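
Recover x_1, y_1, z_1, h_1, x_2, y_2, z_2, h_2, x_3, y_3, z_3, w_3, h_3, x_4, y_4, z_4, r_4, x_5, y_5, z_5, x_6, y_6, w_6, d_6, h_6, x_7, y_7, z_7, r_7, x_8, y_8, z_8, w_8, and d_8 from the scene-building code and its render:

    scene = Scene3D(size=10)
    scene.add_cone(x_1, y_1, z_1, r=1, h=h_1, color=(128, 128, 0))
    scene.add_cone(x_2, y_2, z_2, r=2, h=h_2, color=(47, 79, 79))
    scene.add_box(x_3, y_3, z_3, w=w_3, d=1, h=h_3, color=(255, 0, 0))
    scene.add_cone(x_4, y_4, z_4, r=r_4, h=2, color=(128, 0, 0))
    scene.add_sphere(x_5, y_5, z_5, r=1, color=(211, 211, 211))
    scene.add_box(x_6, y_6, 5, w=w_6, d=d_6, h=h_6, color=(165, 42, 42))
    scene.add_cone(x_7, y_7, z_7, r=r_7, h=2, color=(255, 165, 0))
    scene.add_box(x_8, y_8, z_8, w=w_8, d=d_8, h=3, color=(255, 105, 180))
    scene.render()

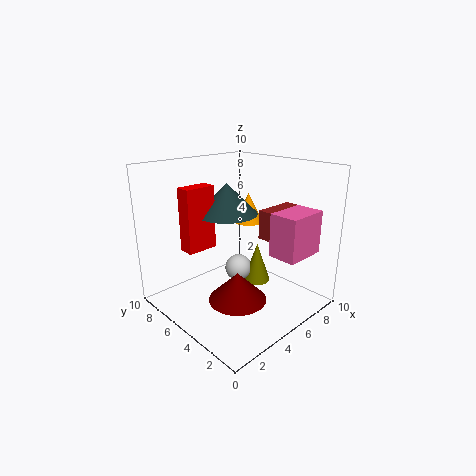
x_1 = 7, y_1 = 5, z_1 = 1, h_1 = 3, x_2 = 4, y_2 = 5, z_2 = 7, h_2 = 2, x_3 = 1, y_3 = 5, z_3 = 5, w_3 = 2, h_3 = 4, x_4 = 4, y_4 = 4, z_4 = 1, r_4 = 2, x_5 = 6, y_5 = 6, z_5 = 2, x_6 = 6, y_6 = 3, w_6 = 3, d_6 = 1, h_6 = 2, x_7 = 6, y_7 = 5, z_7 = 6, r_7 = 1, x_8 = 6, y_8 = 1, z_8 = 4, w_8 = 3, d_8 = 2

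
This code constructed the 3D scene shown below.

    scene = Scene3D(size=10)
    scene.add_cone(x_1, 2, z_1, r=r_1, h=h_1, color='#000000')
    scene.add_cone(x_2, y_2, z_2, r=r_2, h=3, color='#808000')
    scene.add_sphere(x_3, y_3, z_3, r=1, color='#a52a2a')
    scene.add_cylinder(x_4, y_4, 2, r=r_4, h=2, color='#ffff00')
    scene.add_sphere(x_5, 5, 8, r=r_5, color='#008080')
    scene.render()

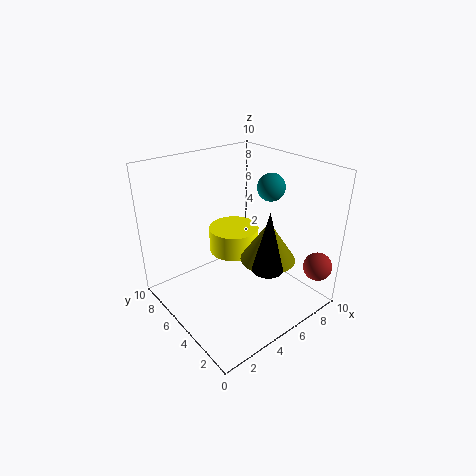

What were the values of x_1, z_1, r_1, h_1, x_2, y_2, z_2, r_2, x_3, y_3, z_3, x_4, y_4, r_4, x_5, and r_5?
x_1 = 5
z_1 = 4
r_1 = 1
h_1 = 4
x_2 = 7
y_2 = 4
z_2 = 3
r_2 = 2
x_3 = 9
y_3 = 1
z_3 = 3
x_4 = 7
y_4 = 8
r_4 = 2
x_5 = 8
r_5 = 1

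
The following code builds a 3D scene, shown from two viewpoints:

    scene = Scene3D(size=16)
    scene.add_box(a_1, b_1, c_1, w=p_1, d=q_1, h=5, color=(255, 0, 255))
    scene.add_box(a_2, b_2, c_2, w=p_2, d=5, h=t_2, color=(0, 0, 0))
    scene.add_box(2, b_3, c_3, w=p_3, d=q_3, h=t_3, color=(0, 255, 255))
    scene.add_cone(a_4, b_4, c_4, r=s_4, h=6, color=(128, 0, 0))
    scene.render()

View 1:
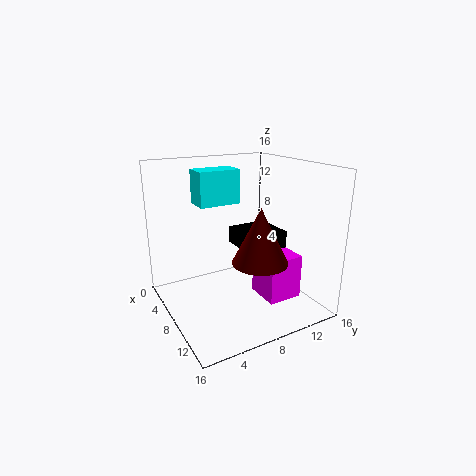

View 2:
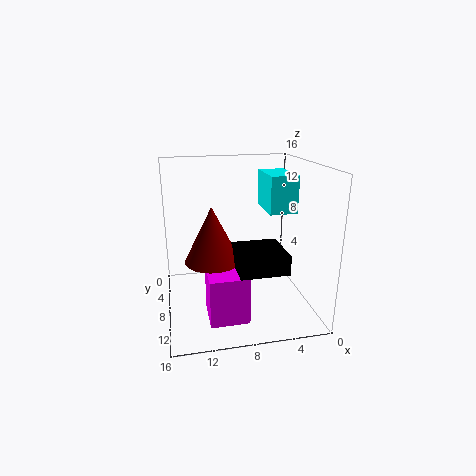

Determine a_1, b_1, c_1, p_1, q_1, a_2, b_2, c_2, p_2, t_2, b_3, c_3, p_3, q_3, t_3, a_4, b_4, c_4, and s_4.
a_1 = 8
b_1 = 10
c_1 = 1
p_1 = 4
q_1 = 4
a_2 = 4
b_2 = 9
c_2 = 6
p_2 = 5
t_2 = 2
b_3 = 5
c_3 = 11
p_3 = 3
q_3 = 5
t_3 = 4
a_4 = 11
b_4 = 9
c_4 = 6
s_4 = 3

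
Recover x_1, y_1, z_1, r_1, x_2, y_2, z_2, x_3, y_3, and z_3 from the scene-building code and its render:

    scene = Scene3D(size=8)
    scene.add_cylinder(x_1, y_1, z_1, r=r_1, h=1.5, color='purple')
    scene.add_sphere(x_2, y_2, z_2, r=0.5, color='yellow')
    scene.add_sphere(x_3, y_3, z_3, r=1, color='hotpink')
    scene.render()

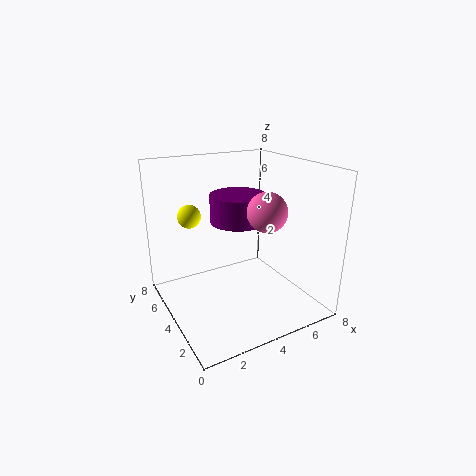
x_1 = 4; y_1 = 4; z_1 = 5; r_1 = 1.5; x_2 = 0.5; y_2 = 2; z_2 = 6.5; x_3 = 4.5; y_3 = 2; z_3 = 6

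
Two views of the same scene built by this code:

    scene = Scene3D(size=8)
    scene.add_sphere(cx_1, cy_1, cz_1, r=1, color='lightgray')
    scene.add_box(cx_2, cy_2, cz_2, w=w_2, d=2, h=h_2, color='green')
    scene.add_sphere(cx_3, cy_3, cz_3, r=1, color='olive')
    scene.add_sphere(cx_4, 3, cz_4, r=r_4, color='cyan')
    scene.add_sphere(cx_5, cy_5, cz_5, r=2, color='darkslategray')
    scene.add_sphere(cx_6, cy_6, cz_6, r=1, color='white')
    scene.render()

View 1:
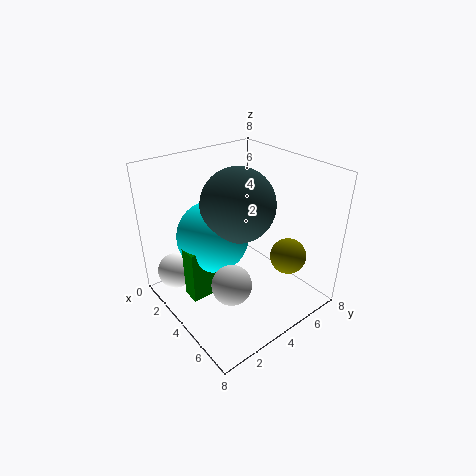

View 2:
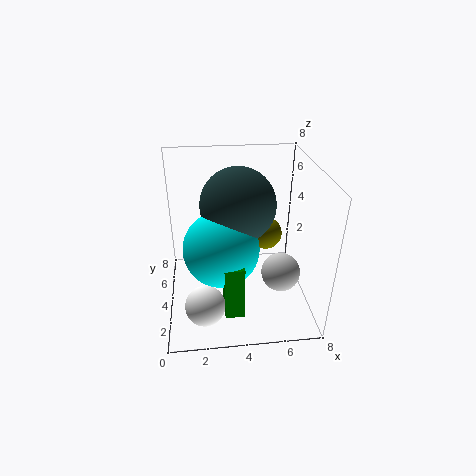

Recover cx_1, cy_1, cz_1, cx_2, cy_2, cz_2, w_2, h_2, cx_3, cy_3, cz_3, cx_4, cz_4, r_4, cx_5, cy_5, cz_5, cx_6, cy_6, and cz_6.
cx_1 = 6
cy_1 = 2
cz_1 = 3
cx_2 = 3
cy_2 = 1
cz_2 = 1
w_2 = 1
h_2 = 3
cx_3 = 6
cy_3 = 6
cz_3 = 3
cx_4 = 3
cz_4 = 4
r_4 = 2
cx_5 = 4
cy_5 = 4
cz_5 = 6
cx_6 = 2
cy_6 = 1
cz_6 = 2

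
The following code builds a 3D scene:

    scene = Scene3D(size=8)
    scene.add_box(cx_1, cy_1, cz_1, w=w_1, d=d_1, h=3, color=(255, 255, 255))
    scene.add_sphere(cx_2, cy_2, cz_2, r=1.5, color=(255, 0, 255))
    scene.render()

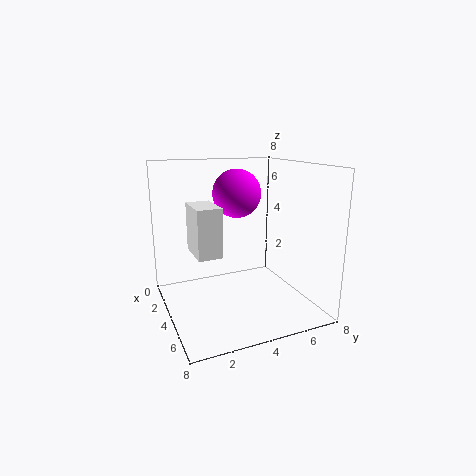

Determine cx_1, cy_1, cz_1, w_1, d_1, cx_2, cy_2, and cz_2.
cx_1 = 0.5; cy_1 = 2; cz_1 = 2.5; w_1 = 2.5; d_1 = 1.5; cx_2 = 1.5; cy_2 = 5; cz_2 = 6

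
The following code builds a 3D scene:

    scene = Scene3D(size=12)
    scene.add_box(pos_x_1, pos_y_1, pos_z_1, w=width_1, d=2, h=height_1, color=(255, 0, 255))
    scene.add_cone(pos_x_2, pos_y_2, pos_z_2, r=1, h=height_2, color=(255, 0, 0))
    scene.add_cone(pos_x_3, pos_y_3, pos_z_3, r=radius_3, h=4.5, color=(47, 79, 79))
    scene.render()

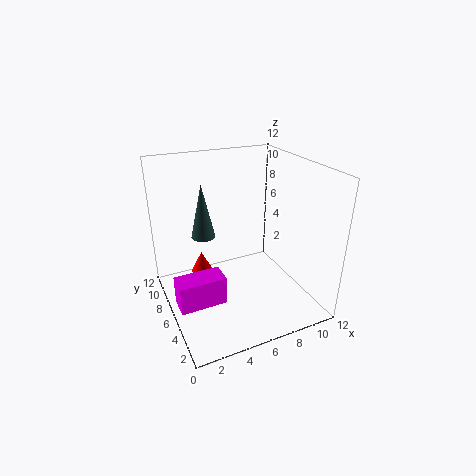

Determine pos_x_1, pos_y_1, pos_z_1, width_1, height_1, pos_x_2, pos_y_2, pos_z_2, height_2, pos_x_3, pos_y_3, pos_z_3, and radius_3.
pos_x_1 = 0.5; pos_y_1 = 5; pos_z_1 = 0.5; width_1 = 4; height_1 = 2.5; pos_x_2 = 4; pos_y_2 = 10; pos_z_2 = 1; height_2 = 2; pos_x_3 = 3.5; pos_y_3 = 7.5; pos_z_3 = 6; radius_3 = 1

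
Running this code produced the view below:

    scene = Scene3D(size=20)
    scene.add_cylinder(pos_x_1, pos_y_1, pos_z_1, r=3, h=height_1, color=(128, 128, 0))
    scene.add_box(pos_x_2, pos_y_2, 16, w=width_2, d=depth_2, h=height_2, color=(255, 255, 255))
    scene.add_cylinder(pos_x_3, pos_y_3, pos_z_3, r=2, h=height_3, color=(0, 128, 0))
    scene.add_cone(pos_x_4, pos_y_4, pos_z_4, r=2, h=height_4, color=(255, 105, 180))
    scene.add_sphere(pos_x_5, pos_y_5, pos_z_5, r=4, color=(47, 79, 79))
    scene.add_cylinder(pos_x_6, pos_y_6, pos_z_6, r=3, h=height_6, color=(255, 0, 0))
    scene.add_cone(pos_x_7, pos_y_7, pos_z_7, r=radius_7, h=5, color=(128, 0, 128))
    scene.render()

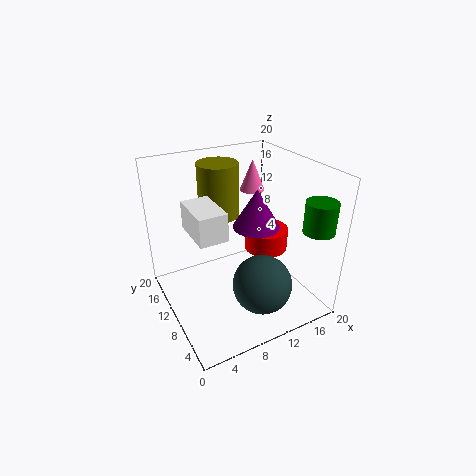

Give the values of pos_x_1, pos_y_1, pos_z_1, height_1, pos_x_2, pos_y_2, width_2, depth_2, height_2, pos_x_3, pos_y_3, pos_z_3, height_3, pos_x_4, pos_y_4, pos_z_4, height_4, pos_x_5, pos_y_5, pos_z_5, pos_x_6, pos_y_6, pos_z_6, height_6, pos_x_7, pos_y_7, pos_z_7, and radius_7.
pos_x_1 = 10; pos_y_1 = 16; pos_z_1 = 11; height_1 = 8; pos_x_2 = 1; pos_y_2 = 1; width_2 = 3; depth_2 = 5; height_2 = 3; pos_x_3 = 17; pos_y_3 = 2; pos_z_3 = 13; height_3 = 4; pos_x_4 = 17; pos_y_4 = 18; pos_z_4 = 13; height_4 = 5; pos_x_5 = 11; pos_y_5 = 5; pos_z_5 = 5; pos_x_6 = 14; pos_y_6 = 9; pos_z_6 = 8; height_6 = 3; pos_x_7 = 11; pos_y_7 = 7; pos_z_7 = 13; radius_7 = 3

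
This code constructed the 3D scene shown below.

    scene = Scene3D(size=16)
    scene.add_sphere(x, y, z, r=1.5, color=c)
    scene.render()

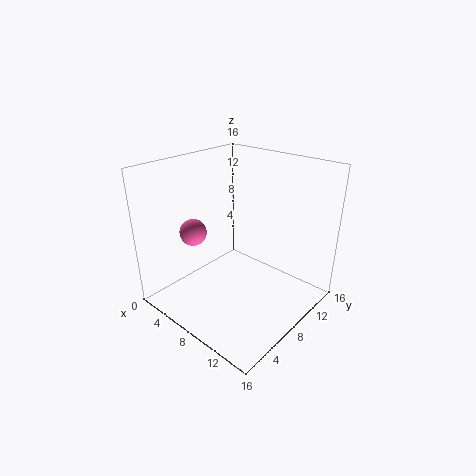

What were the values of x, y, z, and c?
x = 4, y = 5, z = 8.5, c = 'hotpink'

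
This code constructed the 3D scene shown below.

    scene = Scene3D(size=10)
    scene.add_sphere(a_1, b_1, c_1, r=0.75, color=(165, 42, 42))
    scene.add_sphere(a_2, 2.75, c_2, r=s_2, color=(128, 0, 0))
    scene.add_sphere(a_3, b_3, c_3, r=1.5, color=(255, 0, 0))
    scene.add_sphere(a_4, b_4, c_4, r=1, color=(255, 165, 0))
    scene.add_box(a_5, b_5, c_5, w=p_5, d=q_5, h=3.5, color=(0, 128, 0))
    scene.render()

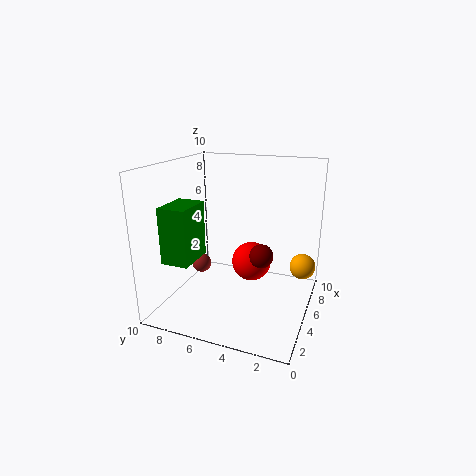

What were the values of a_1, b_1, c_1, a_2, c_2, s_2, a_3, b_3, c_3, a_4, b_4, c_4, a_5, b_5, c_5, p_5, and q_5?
a_1 = 6.5; b_1 = 8.75; c_1 = 1.75; a_2 = 3.25; c_2 = 4.75; s_2 = 0.75; a_3 = 7.25; b_3 = 4.75; c_3 = 2.25; a_4 = 8.75; b_4 = 1; c_4 = 1.75; a_5 = 0.5; b_5 = 6.5; c_5 = 4.5; p_5 = 2.5; q_5 = 1.75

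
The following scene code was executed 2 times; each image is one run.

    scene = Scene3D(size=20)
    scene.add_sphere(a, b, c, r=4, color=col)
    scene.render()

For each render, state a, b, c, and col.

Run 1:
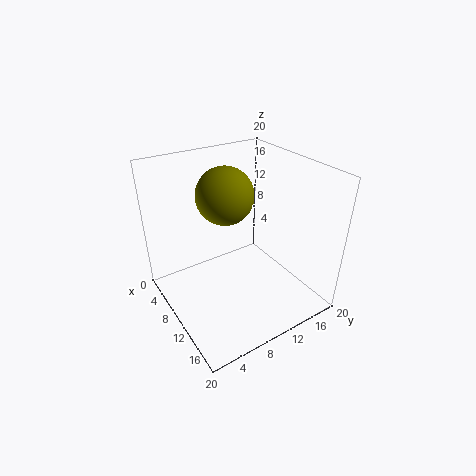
a = 7.5, b = 9.5, c = 15.5, col = 'olive'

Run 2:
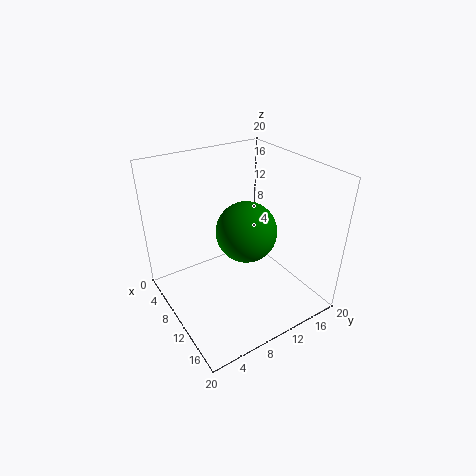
a = 12, b = 10, c = 12, col = 'green'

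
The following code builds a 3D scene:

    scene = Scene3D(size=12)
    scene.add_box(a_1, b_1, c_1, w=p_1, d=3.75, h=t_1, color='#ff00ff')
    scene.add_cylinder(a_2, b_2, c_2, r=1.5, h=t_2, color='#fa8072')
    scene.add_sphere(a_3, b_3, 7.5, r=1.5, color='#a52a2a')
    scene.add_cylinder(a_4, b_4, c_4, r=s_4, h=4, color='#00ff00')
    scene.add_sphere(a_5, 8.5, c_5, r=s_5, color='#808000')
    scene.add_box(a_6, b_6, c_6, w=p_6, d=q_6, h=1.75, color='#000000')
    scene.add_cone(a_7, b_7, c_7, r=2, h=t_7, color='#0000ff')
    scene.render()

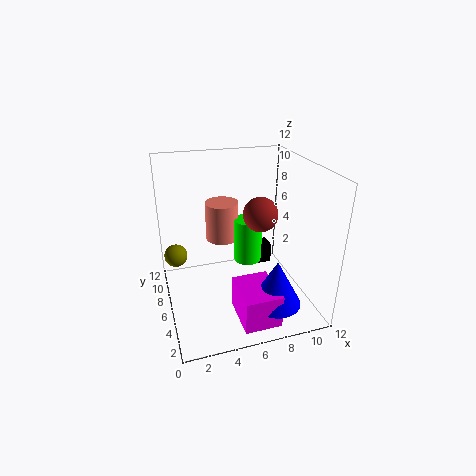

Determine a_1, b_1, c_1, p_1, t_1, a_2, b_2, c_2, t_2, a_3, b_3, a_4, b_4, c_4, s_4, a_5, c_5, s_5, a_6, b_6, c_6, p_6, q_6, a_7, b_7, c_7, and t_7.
a_1 = 5
b_1 = 0.75
c_1 = 0.5
p_1 = 3
t_1 = 2.75
a_2 = 5.5
b_2 = 9.25
c_2 = 4.5
t_2 = 3.5
a_3 = 8.25
b_3 = 6.75
a_4 = 7.5
b_4 = 7.75
c_4 = 2.75
s_4 = 1.25
a_5 = 1
c_5 = 3.75
s_5 = 1
a_6 = 7.75
b_6 = 7
c_6 = 2.5
p_6 = 1.75
q_6 = 1.5
a_7 = 8
b_7 = 2.25
c_7 = 1.75
t_7 = 3.75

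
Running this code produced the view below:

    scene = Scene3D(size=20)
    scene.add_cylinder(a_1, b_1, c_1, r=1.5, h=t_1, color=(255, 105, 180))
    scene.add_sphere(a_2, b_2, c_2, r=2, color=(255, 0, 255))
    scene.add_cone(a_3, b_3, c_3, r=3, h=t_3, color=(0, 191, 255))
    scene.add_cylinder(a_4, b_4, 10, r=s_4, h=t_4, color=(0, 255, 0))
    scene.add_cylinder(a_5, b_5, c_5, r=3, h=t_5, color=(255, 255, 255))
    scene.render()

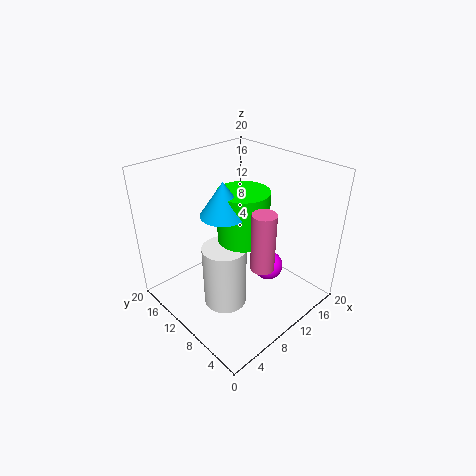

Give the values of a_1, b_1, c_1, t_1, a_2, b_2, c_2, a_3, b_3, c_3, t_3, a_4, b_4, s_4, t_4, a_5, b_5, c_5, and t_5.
a_1 = 8.5, b_1 = 4, c_1 = 9, t_1 = 7.5, a_2 = 12, b_2 = 6, c_2 = 6.5, a_3 = 7.5, b_3 = 10, c_3 = 14.5, t_3 = 4.5, a_4 = 10.5, b_4 = 9.5, s_4 = 3.5, t_4 = 7, a_5 = 7, b_5 = 9.5, c_5 = 1, t_5 = 9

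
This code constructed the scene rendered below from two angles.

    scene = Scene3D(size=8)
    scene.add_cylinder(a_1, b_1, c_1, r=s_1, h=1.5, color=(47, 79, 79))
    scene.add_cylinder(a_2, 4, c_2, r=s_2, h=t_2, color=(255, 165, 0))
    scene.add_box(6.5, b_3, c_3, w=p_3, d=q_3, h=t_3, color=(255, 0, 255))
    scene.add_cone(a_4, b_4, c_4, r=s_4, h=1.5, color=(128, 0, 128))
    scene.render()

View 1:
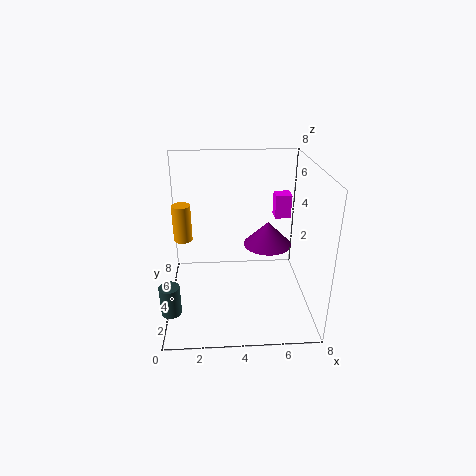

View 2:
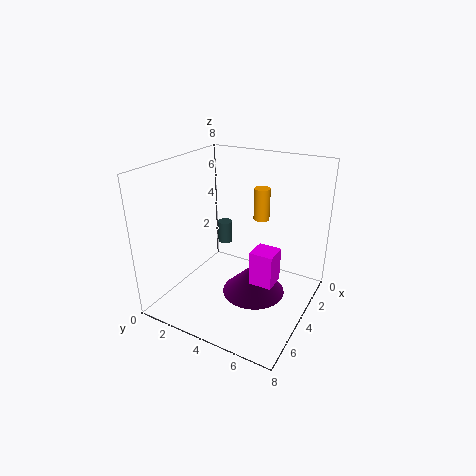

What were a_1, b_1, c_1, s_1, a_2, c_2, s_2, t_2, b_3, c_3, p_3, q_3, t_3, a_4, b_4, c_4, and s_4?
a_1 = 0.5
b_1 = 1
c_1 = 1.5
s_1 = 0.5
a_2 = 1
c_2 = 4
s_2 = 0.5
t_2 = 2
b_3 = 6.5
c_3 = 4
p_3 = 1
q_3 = 1
t_3 = 1.5
a_4 = 6
b_4 = 6
c_4 = 2.5
s_4 = 1.5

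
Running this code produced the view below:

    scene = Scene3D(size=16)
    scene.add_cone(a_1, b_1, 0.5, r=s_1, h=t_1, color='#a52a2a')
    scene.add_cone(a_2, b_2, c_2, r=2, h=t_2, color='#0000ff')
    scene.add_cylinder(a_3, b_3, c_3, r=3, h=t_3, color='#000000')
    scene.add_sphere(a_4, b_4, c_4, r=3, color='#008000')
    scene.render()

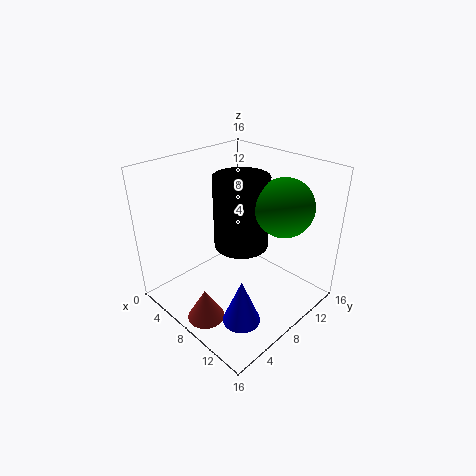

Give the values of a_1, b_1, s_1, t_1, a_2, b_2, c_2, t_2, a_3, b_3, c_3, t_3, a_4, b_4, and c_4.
a_1 = 8.5
b_1 = 2.5
s_1 = 2
t_1 = 3.5
a_2 = 12
b_2 = 4.5
c_2 = 1
t_2 = 5
a_3 = 8
b_3 = 8.5
c_3 = 7
t_3 = 8
a_4 = 12.5
b_4 = 10
c_4 = 12.5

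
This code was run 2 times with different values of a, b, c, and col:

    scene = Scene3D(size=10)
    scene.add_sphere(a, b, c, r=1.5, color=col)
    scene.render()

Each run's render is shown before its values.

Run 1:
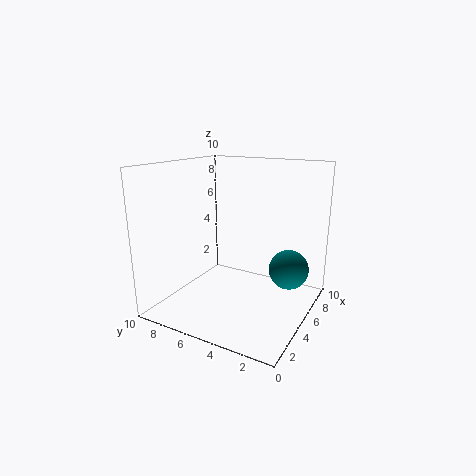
a = 8; b = 2.25; c = 2; col = 'teal'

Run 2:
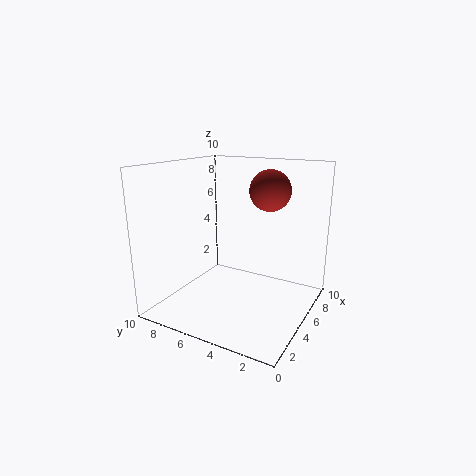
a = 7.5; b = 3.75; c = 8; col = 'brown'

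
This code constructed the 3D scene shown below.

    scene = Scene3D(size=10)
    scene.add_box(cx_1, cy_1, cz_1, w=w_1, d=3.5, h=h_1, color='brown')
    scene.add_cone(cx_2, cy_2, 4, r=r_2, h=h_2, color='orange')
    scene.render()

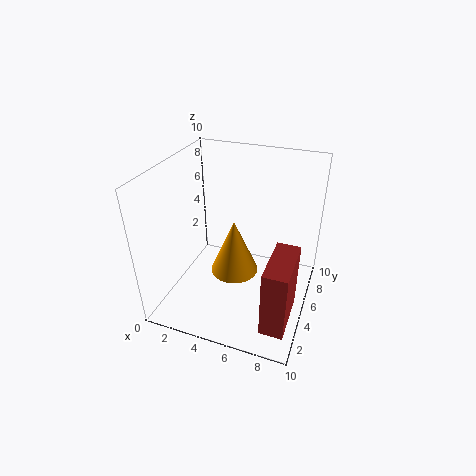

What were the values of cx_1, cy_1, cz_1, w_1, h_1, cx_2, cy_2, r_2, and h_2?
cx_1 = 8; cy_1 = 0.5; cz_1 = 1.5; w_1 = 1.5; h_1 = 4.5; cx_2 = 5.5; cy_2 = 3; r_2 = 1.5; h_2 = 3.5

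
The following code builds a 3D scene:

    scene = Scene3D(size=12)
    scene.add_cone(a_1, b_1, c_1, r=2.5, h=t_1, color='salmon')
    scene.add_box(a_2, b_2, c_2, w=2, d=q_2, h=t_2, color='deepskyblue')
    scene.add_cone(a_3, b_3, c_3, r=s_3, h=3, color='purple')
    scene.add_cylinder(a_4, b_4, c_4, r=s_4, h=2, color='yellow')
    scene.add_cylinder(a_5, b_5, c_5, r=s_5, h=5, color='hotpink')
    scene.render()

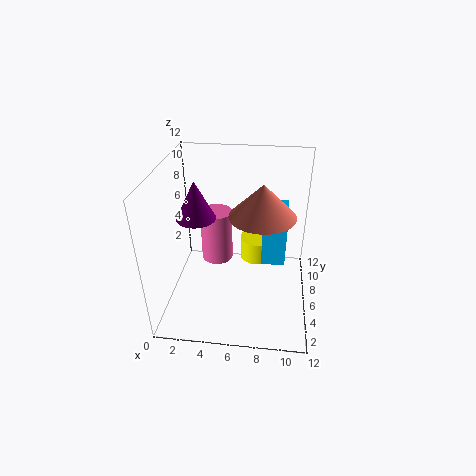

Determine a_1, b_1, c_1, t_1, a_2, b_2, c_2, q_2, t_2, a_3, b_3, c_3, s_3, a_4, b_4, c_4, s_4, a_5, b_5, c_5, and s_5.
a_1 = 8, b_1 = 4.5, c_1 = 9, t_1 = 2.5, a_2 = 8, b_2 = 6, c_2 = 3.5, q_2 = 2.5, t_2 = 5, a_3 = 3, b_3 = 4.5, c_3 = 8.5, s_3 = 1.5, a_4 = 7.5, b_4 = 8, c_4 = 3, s_4 = 1.5, a_5 = 3.5, b_5 = 9.5, c_5 = 1.5, s_5 = 1.5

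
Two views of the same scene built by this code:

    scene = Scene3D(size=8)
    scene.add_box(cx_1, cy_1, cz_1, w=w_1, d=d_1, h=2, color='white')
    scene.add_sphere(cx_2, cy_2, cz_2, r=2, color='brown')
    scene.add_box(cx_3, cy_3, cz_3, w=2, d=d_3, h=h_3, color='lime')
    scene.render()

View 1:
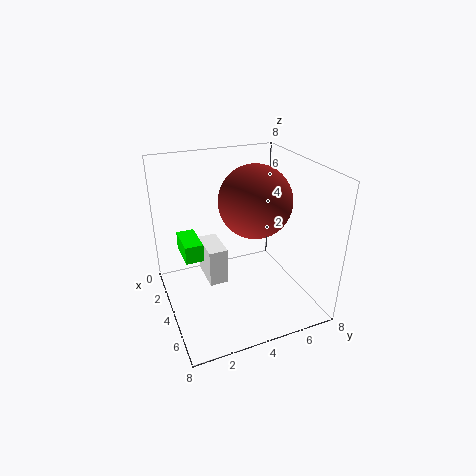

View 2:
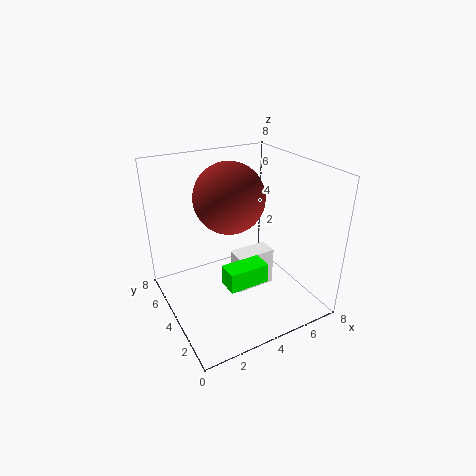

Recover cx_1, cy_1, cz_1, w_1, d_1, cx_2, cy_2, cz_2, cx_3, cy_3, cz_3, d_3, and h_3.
cx_1 = 3
cy_1 = 2
cz_1 = 2
w_1 = 2
d_1 = 1
cx_2 = 4
cy_2 = 5
cz_2 = 6
cx_3 = 2
cy_3 = 1
cz_3 = 3
d_3 = 1
h_3 = 1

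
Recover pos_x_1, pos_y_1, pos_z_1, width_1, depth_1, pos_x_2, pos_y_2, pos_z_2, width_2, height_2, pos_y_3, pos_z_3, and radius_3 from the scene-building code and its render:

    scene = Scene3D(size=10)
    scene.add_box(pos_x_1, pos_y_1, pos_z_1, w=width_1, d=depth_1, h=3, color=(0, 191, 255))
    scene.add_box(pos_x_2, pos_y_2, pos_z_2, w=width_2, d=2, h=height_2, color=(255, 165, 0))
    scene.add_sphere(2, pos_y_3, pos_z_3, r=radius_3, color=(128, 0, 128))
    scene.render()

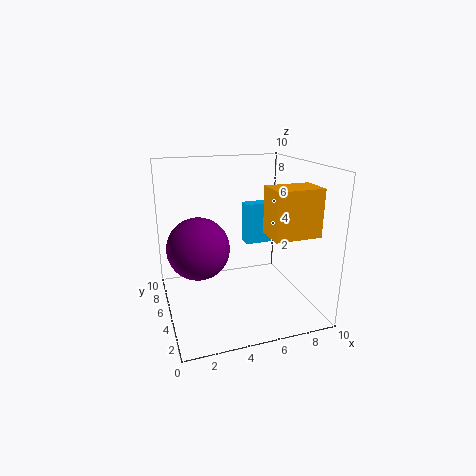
pos_x_1 = 6
pos_y_1 = 6
pos_z_1 = 4
width_1 = 2
depth_1 = 1
pos_x_2 = 6
pos_y_2 = 1
pos_z_2 = 6
width_2 = 3
height_2 = 3
pos_y_3 = 4
pos_z_3 = 5
radius_3 = 2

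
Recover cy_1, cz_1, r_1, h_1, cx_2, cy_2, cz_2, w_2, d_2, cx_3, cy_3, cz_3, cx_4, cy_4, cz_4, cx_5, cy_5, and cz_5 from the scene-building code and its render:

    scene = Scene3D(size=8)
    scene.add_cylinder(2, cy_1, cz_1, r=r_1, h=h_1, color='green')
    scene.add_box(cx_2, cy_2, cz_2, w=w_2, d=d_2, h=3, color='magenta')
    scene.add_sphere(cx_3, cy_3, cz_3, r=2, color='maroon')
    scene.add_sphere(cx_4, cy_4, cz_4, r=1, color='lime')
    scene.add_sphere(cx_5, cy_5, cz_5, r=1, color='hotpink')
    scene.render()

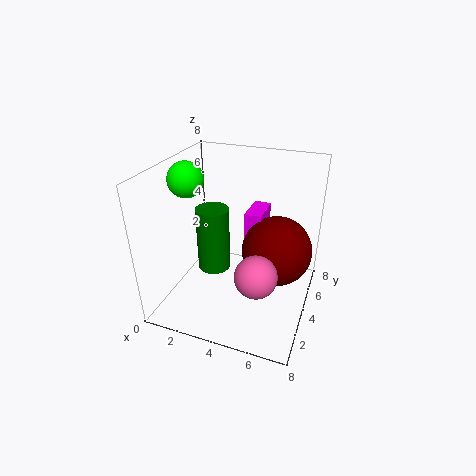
cy_1 = 5, cz_1 = 1, r_1 = 1, h_1 = 4, cx_2 = 4, cy_2 = 5, cz_2 = 2, w_2 = 1, d_2 = 2, cx_3 = 6, cy_3 = 5, cz_3 = 3, cx_4 = 1, cy_4 = 4, cz_4 = 7, cx_5 = 6, cy_5 = 1, cz_5 = 4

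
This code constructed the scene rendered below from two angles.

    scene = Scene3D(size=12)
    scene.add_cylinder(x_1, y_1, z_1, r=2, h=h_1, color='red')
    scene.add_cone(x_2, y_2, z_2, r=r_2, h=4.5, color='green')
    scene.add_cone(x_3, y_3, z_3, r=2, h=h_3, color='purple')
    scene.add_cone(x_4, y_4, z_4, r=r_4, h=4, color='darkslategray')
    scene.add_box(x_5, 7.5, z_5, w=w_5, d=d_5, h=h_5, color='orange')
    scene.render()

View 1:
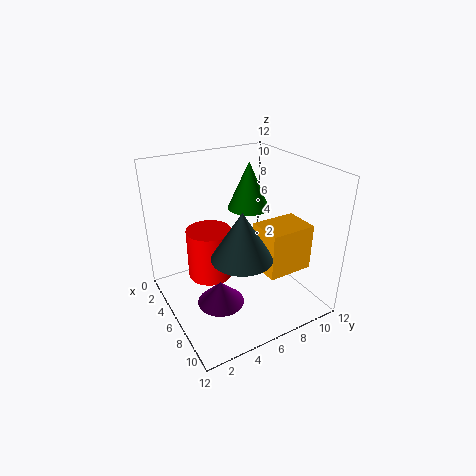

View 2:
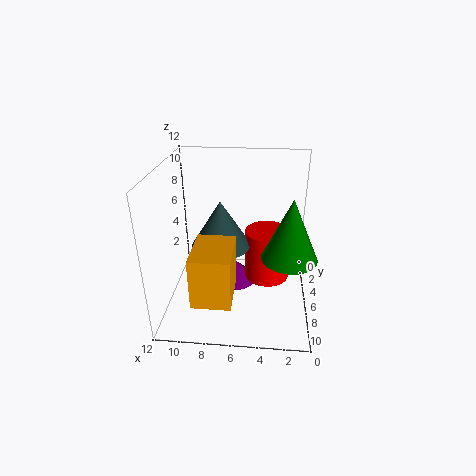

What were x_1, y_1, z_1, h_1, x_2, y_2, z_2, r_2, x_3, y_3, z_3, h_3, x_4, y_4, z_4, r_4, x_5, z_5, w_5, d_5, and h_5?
x_1 = 3.5
y_1 = 4.5
z_1 = 1.5
h_1 = 4.5
x_2 = 2
y_2 = 9.5
z_2 = 6.5
r_2 = 2
x_3 = 6.5
y_3 = 4
z_3 = 0.5
h_3 = 2
x_4 = 7.5
y_4 = 5.5
z_4 = 5
r_4 = 2.5
x_5 = 6
z_5 = 3
w_5 = 3
d_5 = 4
h_5 = 4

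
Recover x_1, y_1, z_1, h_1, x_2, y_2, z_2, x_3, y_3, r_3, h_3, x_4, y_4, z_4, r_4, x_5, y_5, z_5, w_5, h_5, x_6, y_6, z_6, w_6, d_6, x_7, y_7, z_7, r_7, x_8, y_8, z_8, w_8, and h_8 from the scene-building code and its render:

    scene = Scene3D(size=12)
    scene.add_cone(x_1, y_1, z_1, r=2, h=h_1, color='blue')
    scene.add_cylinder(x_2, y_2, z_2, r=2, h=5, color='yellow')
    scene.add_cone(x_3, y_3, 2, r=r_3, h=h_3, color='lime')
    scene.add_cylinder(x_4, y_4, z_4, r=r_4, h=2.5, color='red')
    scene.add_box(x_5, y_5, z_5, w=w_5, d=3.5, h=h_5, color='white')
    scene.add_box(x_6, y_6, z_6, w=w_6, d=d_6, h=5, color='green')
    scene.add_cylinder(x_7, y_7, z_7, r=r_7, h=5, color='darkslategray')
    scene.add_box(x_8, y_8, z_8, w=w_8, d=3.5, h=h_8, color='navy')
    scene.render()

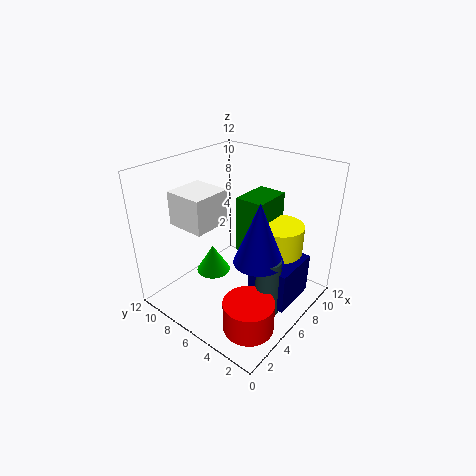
x_1 = 5.5; y_1 = 3.5; z_1 = 5; h_1 = 5; x_2 = 8.5; y_2 = 3.5; z_2 = 2; x_3 = 5.5; y_3 = 8.5; r_3 = 1.5; h_3 = 2.5; x_4 = 3; y_4 = 2.5; z_4 = 0.5; r_4 = 2; x_5 = 3.5; y_5 = 8; z_5 = 6.5; w_5 = 3.5; h_5 = 3; x_6 = 7; y_6 = 4.5; z_6 = 4; w_6 = 3.5; d_6 = 2.5; x_7 = 5.5; y_7 = 2.5; z_7 = 0.5; r_7 = 1; x_8 = 5.5; y_8 = 1; z_8 = 1; w_8 = 4; h_8 = 3.5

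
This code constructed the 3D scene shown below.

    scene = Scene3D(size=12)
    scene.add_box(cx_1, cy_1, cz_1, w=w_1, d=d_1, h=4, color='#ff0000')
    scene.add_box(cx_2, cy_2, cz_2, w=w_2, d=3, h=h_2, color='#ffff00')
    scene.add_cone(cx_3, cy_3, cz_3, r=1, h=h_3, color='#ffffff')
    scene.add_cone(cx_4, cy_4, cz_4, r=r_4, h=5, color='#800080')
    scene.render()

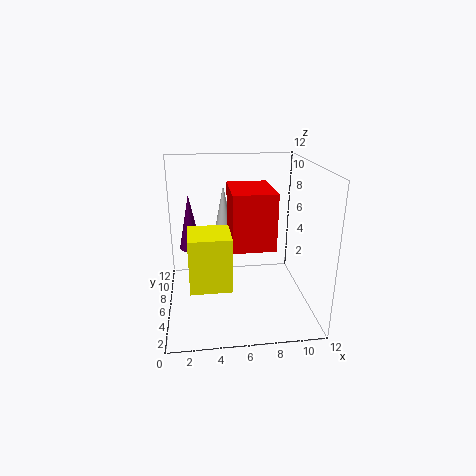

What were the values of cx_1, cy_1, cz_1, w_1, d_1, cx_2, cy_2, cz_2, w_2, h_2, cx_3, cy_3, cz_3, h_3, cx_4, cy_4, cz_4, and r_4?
cx_1 = 5
cy_1 = 1
cz_1 = 7
w_1 = 3
d_1 = 4
cx_2 = 2
cy_2 = 1
cz_2 = 4
w_2 = 3
h_2 = 4
cx_3 = 5
cy_3 = 8
cz_3 = 5
h_3 = 5
cx_4 = 2
cy_4 = 9
cz_4 = 4
r_4 = 1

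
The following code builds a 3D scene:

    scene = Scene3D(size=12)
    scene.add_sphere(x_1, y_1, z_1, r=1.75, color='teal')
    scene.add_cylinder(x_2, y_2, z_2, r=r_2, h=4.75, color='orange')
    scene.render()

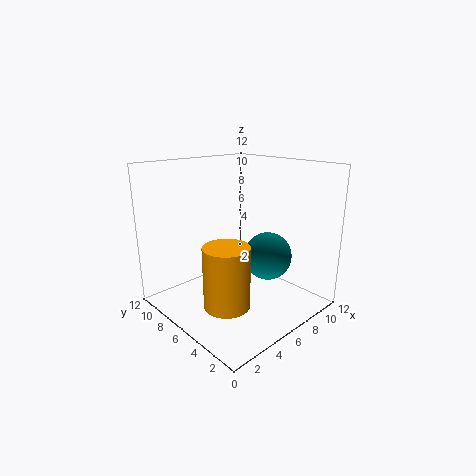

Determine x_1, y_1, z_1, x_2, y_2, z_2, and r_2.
x_1 = 5.5, y_1 = 2.25, z_1 = 5.75, x_2 = 2.75, y_2 = 3.75, z_2 = 2, r_2 = 1.75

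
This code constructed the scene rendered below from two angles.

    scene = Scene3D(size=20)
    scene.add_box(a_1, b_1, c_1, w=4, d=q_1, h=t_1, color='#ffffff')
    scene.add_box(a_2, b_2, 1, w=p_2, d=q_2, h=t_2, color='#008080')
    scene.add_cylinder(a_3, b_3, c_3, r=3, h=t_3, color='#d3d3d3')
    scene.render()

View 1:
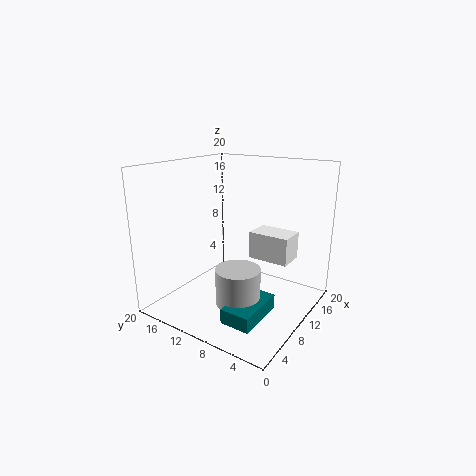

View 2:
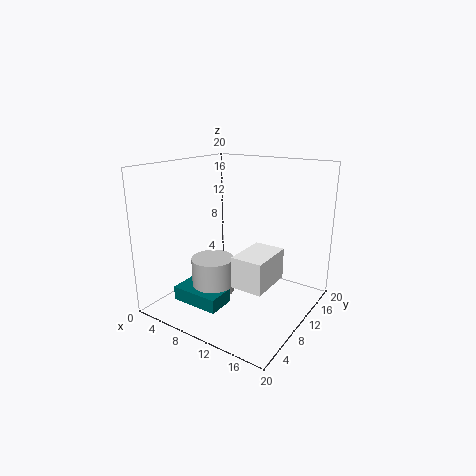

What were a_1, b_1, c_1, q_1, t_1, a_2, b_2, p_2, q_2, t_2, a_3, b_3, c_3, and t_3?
a_1 = 13; b_1 = 4; c_1 = 6; q_1 = 6; t_1 = 4; a_2 = 3; b_2 = 4; p_2 = 7; q_2 = 4; t_2 = 2; a_3 = 7; b_3 = 8; c_3 = 2; t_3 = 5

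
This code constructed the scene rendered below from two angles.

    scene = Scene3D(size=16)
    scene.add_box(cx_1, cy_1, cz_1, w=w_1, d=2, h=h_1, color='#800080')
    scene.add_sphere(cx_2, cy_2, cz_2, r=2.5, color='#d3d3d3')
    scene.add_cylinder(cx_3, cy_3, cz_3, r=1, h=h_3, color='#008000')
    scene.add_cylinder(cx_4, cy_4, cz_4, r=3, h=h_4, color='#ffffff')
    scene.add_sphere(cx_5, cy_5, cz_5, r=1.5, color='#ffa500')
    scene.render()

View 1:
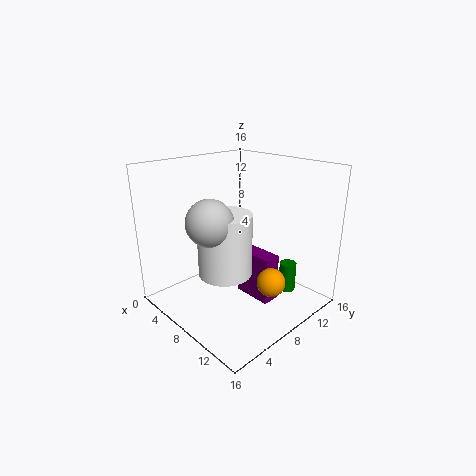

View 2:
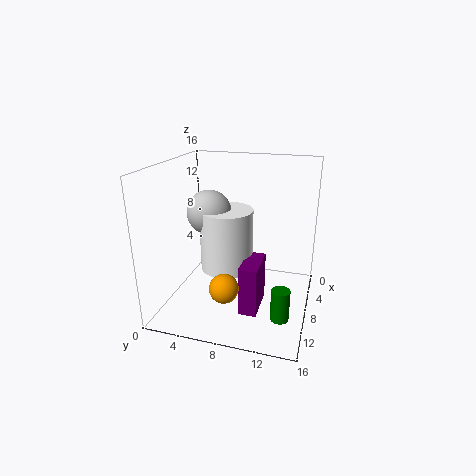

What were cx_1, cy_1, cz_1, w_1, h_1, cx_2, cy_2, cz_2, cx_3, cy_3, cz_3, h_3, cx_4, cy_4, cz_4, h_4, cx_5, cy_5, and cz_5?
cx_1 = 7, cy_1 = 9, cz_1 = 0.5, w_1 = 4.5, h_1 = 5.5, cx_2 = 7.5, cy_2 = 4.5, cz_2 = 10.5, cx_3 = 11, cy_3 = 13.5, cz_3 = 0.5, h_3 = 3.5, cx_4 = 7.5, cy_4 = 6.5, cz_4 = 4, h_4 = 7, cx_5 = 13, cy_5 = 8, cz_5 = 4.5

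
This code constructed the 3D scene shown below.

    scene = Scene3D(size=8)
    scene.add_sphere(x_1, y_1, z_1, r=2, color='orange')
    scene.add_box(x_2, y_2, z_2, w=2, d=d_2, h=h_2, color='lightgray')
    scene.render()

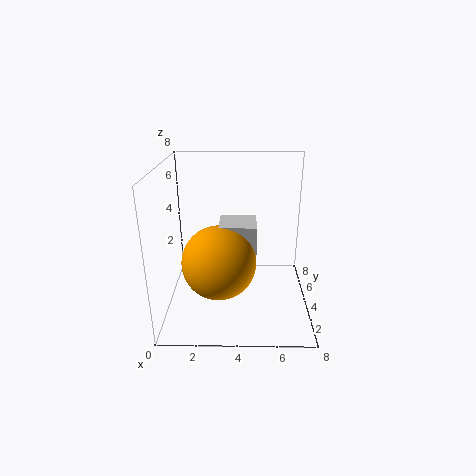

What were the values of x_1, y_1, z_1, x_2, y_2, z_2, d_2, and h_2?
x_1 = 3
y_1 = 3
z_1 = 3
x_2 = 3
y_2 = 3
z_2 = 3
d_2 = 2
h_2 = 2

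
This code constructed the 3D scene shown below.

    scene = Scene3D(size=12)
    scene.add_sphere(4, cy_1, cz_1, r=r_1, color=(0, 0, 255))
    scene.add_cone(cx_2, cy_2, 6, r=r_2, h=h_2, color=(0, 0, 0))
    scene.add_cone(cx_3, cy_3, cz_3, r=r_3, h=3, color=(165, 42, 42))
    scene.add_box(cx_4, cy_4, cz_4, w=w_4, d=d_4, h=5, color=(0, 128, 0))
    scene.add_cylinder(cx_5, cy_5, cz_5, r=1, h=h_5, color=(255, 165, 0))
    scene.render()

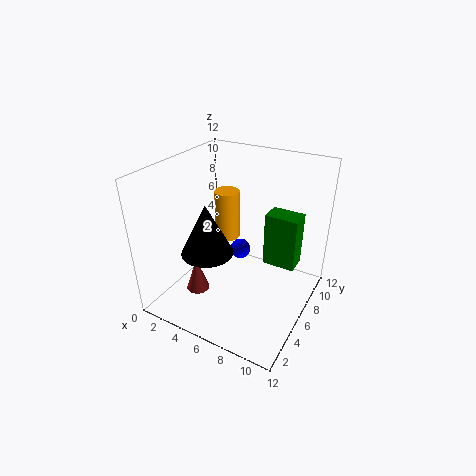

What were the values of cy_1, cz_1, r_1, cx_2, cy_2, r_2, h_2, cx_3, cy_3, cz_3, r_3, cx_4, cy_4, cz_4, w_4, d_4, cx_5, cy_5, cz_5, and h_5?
cy_1 = 10
cz_1 = 2
r_1 = 1
cx_2 = 5
cy_2 = 3
r_2 = 2
h_2 = 4
cx_3 = 3
cy_3 = 4
cz_3 = 1
r_3 = 1
cx_4 = 7
cy_4 = 9
cz_4 = 2
w_4 = 3
d_4 = 2
cx_5 = 5
cy_5 = 6
cz_5 = 6
h_5 = 4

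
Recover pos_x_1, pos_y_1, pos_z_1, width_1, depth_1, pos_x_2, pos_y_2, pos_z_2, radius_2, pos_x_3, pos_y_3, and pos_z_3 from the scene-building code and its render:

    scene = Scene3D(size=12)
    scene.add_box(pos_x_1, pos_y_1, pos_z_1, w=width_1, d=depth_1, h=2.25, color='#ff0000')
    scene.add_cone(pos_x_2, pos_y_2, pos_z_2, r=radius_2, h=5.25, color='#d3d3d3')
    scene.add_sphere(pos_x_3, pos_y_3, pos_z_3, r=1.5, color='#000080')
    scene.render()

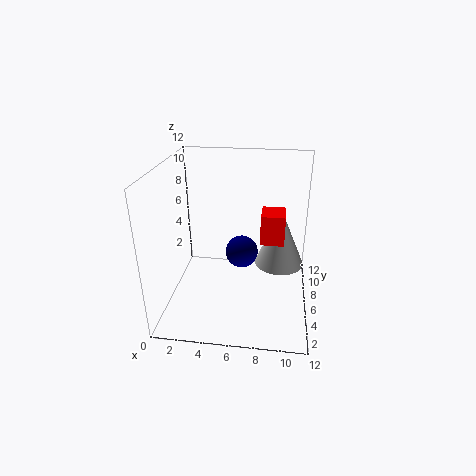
pos_x_1 = 8; pos_y_1 = 3.25; pos_z_1 = 7; width_1 = 1.75; depth_1 = 2; pos_x_2 = 9.5; pos_y_2 = 8.75; pos_z_2 = 2.25; radius_2 = 2.25; pos_x_3 = 6; pos_y_3 = 8.5; pos_z_3 = 3.25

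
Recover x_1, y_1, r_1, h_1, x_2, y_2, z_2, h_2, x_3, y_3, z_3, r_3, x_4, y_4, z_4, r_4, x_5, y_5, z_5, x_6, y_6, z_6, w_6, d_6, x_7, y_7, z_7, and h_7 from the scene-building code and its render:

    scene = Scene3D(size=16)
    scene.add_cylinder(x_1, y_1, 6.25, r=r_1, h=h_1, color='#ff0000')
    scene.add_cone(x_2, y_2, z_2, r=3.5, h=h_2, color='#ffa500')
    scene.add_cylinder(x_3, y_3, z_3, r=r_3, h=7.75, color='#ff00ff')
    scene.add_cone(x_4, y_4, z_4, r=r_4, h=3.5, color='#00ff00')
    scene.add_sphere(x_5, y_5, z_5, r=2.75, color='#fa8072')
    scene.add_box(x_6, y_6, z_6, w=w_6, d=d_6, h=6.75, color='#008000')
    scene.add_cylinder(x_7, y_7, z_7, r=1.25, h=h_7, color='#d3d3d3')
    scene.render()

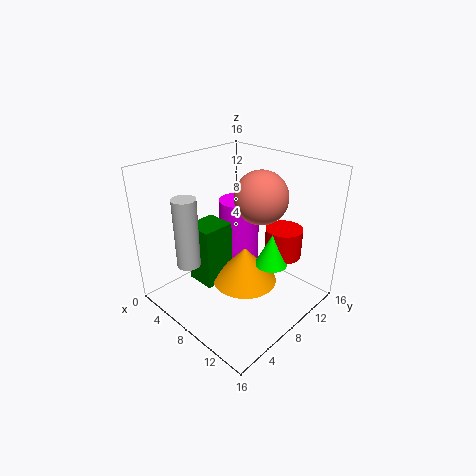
x_1 = 12
y_1 = 11
r_1 = 2
h_1 = 3.25
x_2 = 9.75
y_2 = 7.25
z_2 = 3.75
h_2 = 4
x_3 = 6.75
y_3 = 9.5
z_3 = 4
r_3 = 2.25
x_4 = 12
y_4 = 9
z_4 = 6
r_4 = 1.75
x_5 = 10.5
y_5 = 8.75
z_5 = 13.25
x_6 = 4.5
y_6 = 3.75
z_6 = 3.25
w_6 = 3.25
d_6 = 3.5
x_7 = 5.75
y_7 = 2.75
z_7 = 6
h_7 = 7.5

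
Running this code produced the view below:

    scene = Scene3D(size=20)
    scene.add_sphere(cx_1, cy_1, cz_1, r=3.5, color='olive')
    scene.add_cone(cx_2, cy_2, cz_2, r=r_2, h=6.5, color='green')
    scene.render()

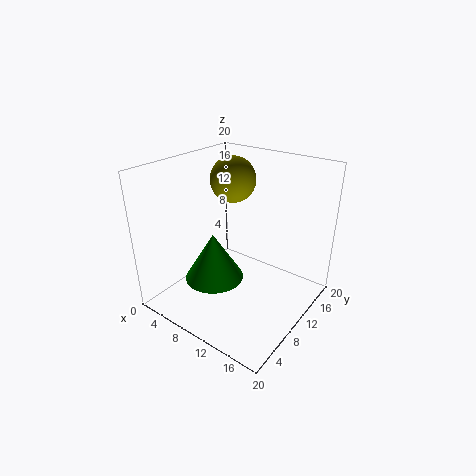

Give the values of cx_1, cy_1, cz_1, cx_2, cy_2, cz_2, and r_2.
cx_1 = 5
cy_1 = 15.5
cz_1 = 16
cx_2 = 8.5
cy_2 = 6.5
cz_2 = 5
r_2 = 4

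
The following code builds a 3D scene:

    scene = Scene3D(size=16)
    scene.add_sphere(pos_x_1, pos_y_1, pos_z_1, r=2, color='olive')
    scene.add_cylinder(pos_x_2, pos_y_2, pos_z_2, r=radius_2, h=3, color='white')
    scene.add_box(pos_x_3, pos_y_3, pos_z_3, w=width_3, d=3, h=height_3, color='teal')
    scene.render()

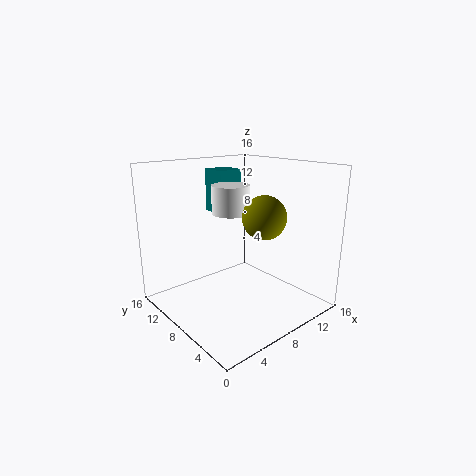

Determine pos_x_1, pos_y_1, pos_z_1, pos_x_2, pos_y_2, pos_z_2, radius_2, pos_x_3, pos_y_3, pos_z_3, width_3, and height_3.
pos_x_1 = 6; pos_y_1 = 2; pos_z_1 = 12; pos_x_2 = 7; pos_y_2 = 8; pos_z_2 = 11; radius_2 = 2; pos_x_3 = 8; pos_y_3 = 11; pos_z_3 = 10; width_3 = 3; height_3 = 5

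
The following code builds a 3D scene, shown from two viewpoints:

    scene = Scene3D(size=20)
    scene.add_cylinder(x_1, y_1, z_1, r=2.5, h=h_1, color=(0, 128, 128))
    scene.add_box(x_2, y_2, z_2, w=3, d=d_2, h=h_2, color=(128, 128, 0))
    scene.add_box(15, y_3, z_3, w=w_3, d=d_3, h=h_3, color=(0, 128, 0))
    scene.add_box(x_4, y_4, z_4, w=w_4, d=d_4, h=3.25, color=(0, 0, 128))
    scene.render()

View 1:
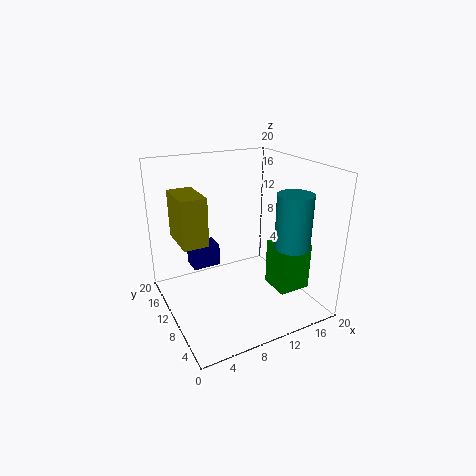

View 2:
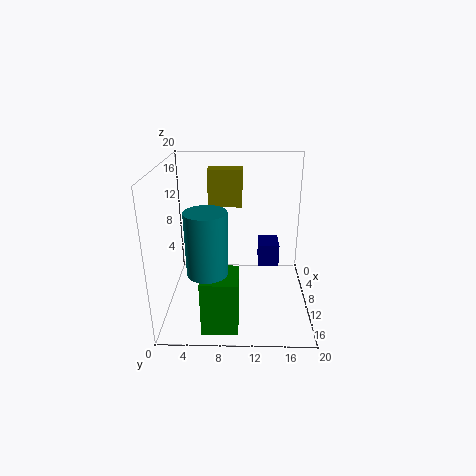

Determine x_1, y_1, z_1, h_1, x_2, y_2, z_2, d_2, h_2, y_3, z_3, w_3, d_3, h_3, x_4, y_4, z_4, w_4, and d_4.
x_1 = 16.75; y_1 = 6.5; z_1 = 8.5; h_1 = 7.75; x_2 = 0.75; y_2 = 5.25; z_2 = 12.25; d_2 = 5.25; h_2 = 5.75; y_3 = 5.75; z_3 = 1.5; w_3 = 4.75; d_3 = 4.5; h_3 = 7; x_4 = 4.5; y_4 = 13; z_4 = 4.75; w_4 = 4; d_4 = 3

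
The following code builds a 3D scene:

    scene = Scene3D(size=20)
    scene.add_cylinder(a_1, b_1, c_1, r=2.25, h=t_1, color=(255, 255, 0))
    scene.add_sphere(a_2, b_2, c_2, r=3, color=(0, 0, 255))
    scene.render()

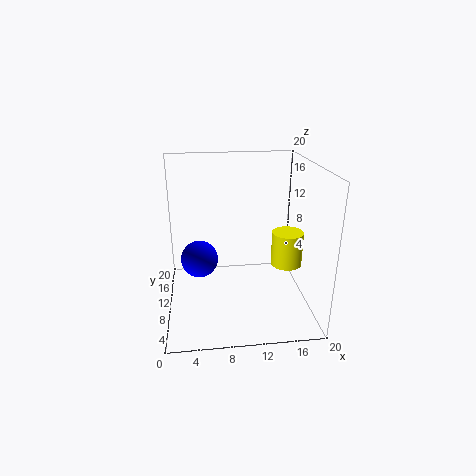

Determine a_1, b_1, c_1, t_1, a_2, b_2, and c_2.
a_1 = 17.25; b_1 = 10.5; c_1 = 5.25; t_1 = 5; a_2 = 4.5; b_2 = 16.75; c_2 = 3.5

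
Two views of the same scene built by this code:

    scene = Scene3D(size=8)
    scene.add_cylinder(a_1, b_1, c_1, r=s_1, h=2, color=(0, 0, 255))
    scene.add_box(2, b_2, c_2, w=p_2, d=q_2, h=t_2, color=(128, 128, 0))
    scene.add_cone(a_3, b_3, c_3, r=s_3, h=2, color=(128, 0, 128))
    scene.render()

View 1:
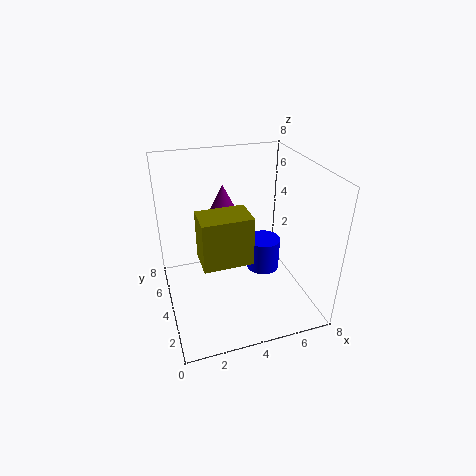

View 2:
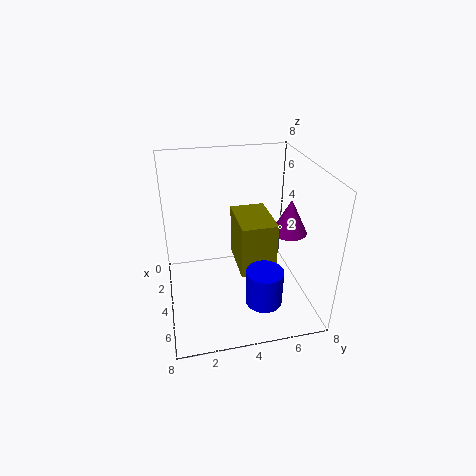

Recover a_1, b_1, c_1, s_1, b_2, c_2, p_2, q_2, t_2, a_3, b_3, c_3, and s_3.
a_1 = 6
b_1 = 5
c_1 = 1
s_1 = 1
b_2 = 4
c_2 = 2
p_2 = 3
q_2 = 2
t_2 = 3
a_3 = 4
b_3 = 7
c_3 = 4
s_3 = 1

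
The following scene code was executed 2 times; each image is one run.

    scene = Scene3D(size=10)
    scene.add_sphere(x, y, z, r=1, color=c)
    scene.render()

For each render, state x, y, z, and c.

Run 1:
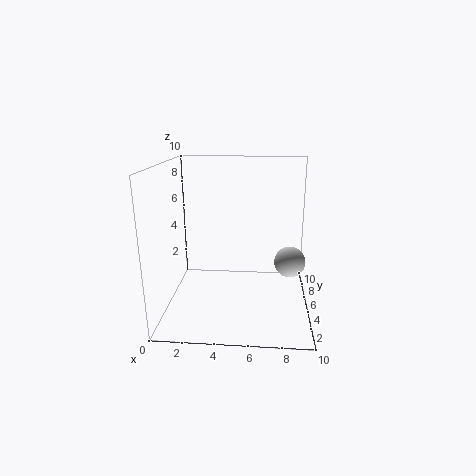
x = 8.5; y = 3.5; z = 4; c = 'lightgray'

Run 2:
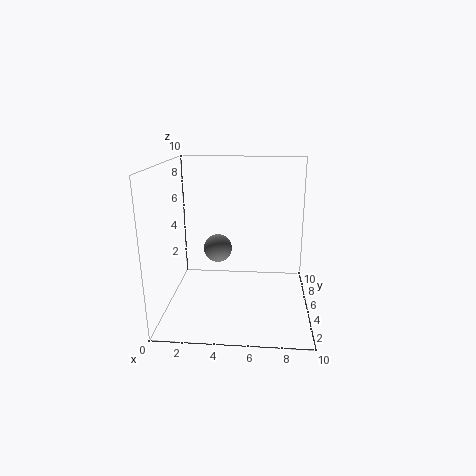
x = 3.5; y = 5.5; z = 4; c = 'gray'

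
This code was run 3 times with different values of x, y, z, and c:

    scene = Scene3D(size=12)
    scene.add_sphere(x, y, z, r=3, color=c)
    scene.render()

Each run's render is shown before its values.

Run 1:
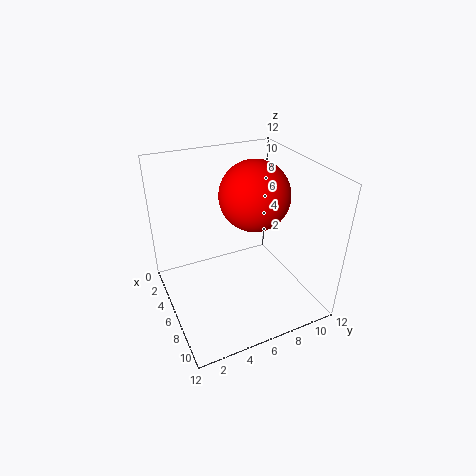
x = 5
y = 8
z = 9
c = 'red'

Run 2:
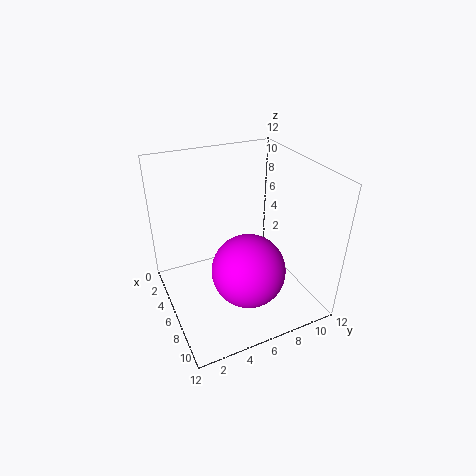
x = 8
y = 6
z = 4
c = 'magenta'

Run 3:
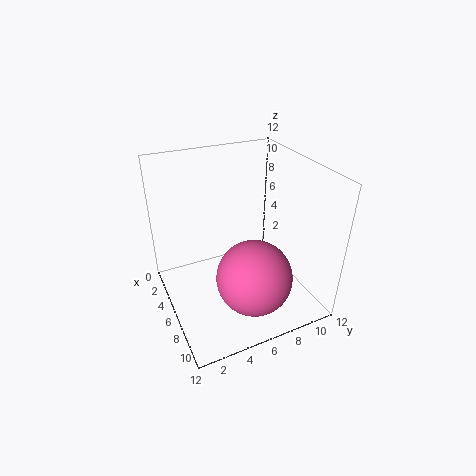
x = 9
y = 6
z = 4
c = 'hotpink'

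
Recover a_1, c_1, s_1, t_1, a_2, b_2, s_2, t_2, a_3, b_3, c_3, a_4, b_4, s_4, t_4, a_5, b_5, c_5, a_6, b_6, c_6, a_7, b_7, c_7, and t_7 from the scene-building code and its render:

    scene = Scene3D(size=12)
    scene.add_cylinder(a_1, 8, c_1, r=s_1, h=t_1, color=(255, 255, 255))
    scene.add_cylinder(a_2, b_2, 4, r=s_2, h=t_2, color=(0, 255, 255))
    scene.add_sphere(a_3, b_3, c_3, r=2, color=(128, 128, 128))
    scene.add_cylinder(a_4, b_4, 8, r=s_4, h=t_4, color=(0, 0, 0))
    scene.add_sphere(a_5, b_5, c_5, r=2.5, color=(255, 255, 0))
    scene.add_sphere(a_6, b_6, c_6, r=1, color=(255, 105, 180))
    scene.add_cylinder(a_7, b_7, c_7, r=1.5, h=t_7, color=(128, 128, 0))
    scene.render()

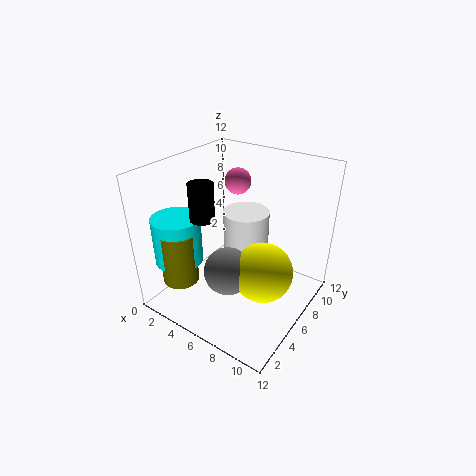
a_1 = 5.5
c_1 = 2
s_1 = 2
t_1 = 5.5
a_2 = 2
b_2 = 3
s_2 = 2
t_2 = 4
a_3 = 6
b_3 = 4.5
c_3 = 3.5
a_4 = 4
b_4 = 4
s_4 = 1
t_4 = 3
a_5 = 8.5
b_5 = 6
c_5 = 3.5
a_6 = 6
b_6 = 6
c_6 = 11
a_7 = 2.5
b_7 = 2.5
c_7 = 2.5
t_7 = 4.5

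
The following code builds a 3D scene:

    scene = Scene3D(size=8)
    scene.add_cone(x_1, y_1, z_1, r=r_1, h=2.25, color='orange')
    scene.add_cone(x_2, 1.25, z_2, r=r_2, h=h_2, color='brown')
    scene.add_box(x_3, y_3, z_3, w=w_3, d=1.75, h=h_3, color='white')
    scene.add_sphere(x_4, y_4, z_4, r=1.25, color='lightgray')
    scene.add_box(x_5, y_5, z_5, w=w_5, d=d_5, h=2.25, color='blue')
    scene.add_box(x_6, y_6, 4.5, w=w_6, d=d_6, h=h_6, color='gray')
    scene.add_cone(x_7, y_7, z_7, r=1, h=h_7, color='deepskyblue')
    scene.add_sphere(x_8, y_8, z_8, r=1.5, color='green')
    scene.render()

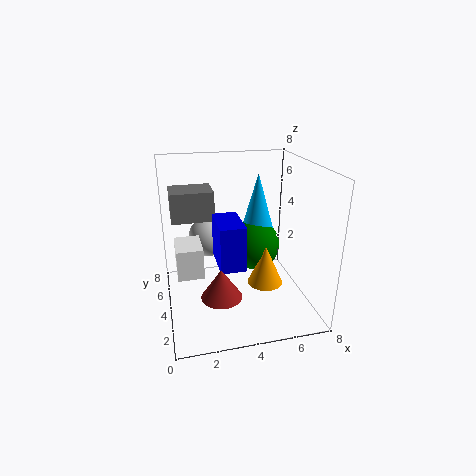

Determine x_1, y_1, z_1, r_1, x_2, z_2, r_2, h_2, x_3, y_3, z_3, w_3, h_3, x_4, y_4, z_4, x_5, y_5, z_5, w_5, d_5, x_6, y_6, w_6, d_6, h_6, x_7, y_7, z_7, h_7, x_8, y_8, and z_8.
x_1 = 5.5; y_1 = 3.5; z_1 = 1.25; r_1 = 1; x_2 = 2.5; z_2 = 2.25; r_2 = 1; h_2 = 1.5; x_3 = 0.5; y_3 = 1.5; z_3 = 3.25; w_3 = 1.25; h_3 = 1.5; x_4 = 2.75; y_4 = 6.75; z_4 = 3; x_5 = 2.5; y_5 = 1.25; z_5 = 3.5; w_5 = 1.25; d_5 = 2.25; x_6 = 0.5; y_6 = 5.5; w_6 = 2.5; d_6 = 2; h_6 = 1.75; x_7 = 5.5; y_7 = 5.25; z_7 = 3.75; h_7 = 3.5; x_8 = 5.25; y_8 = 5; z_8 = 3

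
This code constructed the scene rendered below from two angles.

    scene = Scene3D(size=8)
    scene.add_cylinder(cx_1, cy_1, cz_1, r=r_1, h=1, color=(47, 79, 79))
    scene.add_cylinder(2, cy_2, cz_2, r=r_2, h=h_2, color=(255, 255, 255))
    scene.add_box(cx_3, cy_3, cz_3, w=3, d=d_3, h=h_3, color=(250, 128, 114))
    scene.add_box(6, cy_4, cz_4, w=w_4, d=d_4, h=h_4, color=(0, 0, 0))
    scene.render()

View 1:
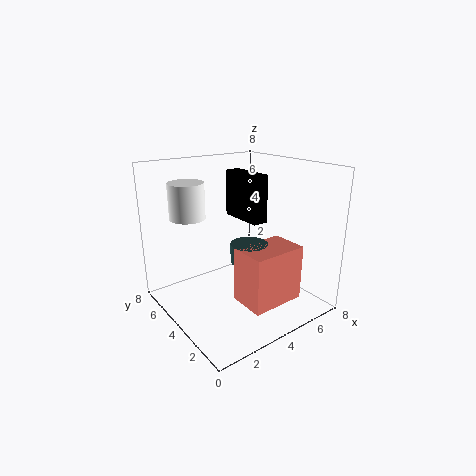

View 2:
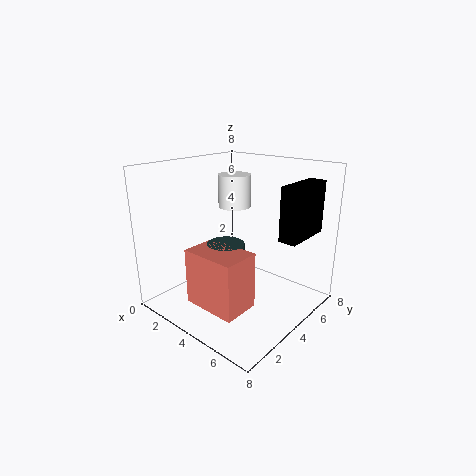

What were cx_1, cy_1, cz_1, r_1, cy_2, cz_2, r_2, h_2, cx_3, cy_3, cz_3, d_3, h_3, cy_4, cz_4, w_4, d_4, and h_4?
cx_1 = 4; cy_1 = 3; cz_1 = 3; r_1 = 1; cy_2 = 6; cz_2 = 5; r_2 = 1; h_2 = 2; cx_3 = 3; cy_3 = 1; cz_3 = 1; d_3 = 2; h_3 = 3; cy_4 = 5; cz_4 = 4; w_4 = 1; d_4 = 3; h_4 = 3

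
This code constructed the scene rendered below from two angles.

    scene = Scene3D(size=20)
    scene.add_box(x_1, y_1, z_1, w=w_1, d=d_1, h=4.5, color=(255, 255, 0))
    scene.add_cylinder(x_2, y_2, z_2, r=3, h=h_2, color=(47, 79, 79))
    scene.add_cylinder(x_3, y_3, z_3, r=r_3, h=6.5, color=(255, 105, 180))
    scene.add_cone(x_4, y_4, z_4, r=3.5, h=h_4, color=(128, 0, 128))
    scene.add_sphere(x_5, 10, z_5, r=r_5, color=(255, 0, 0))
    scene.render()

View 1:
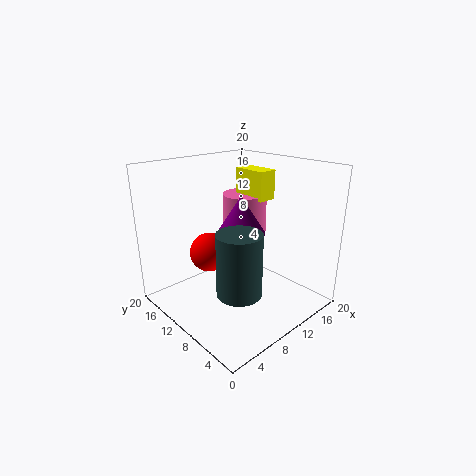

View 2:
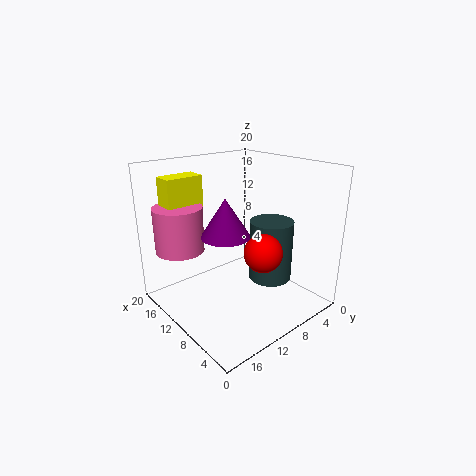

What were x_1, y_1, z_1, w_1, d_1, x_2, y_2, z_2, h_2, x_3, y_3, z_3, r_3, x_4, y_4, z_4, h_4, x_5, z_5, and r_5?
x_1 = 16
y_1 = 11.5
z_1 = 13.5
w_1 = 3
d_1 = 5.5
x_2 = 7
y_2 = 6.5
z_2 = 4
h_2 = 8.5
x_3 = 16.5
y_3 = 15.5
z_3 = 7.5
r_3 = 3.5
x_4 = 11.5
y_4 = 11
z_4 = 10
h_4 = 5.5
x_5 = 5
z_5 = 9.5
r_5 = 2.5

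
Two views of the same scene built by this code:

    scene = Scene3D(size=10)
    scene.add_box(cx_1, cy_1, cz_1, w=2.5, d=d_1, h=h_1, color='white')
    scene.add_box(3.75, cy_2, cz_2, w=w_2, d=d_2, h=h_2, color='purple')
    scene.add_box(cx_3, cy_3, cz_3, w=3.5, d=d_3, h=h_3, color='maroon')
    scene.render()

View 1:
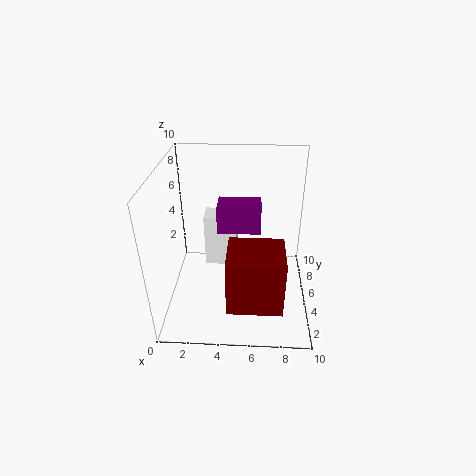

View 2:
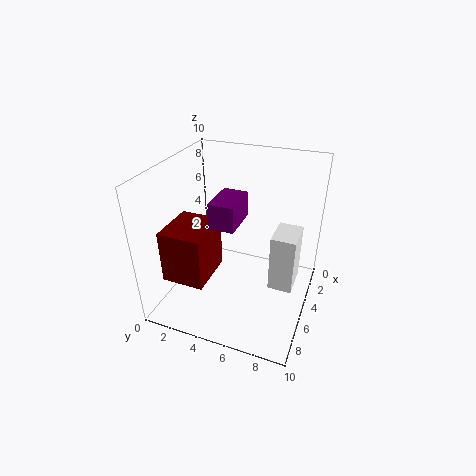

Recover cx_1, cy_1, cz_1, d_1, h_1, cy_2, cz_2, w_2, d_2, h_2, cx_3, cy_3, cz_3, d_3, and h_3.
cx_1 = 2.25, cy_1 = 7.25, cz_1 = 1, d_1 = 1.75, h_1 = 4.25, cy_2 = 3.5, cz_2 = 6.25, w_2 = 2.75, d_2 = 1.75, h_2 = 1.75, cx_3 = 4.5, cy_3 = 0.5, cz_3 = 2.25, d_3 = 3, h_3 = 3.75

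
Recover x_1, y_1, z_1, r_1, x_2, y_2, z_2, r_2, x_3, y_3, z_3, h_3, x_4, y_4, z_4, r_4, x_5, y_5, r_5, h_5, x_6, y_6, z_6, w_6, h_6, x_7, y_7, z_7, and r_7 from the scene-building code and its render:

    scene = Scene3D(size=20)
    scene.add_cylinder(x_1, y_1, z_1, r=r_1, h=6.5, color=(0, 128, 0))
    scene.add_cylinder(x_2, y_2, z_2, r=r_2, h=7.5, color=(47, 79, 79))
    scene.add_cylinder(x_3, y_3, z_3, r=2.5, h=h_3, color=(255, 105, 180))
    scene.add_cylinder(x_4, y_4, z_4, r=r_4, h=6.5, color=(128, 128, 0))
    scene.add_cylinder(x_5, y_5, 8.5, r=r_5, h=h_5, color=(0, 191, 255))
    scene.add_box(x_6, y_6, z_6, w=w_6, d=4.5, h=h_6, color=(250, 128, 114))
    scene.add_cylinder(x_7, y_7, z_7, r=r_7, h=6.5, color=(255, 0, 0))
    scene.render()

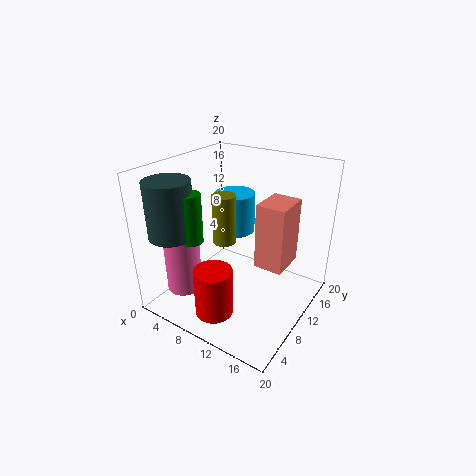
x_1 = 6.5, y_1 = 4.5, z_1 = 11, r_1 = 1.5, x_2 = 4, y_2 = 3.5, z_2 = 11.5, r_2 = 3, x_3 = 3.5, y_3 = 5.5, z_3 = 2, h_3 = 9.5, x_4 = 9.5, y_4 = 7.5, z_4 = 10.5, r_4 = 1.5, x_5 = 6.5, y_5 = 14.5, r_5 = 3, h_5 = 6, x_6 = 15, y_6 = 6, z_6 = 9.5, w_6 = 3.5, h_6 = 8, x_7 = 10.5, y_7 = 3.5, z_7 = 2, r_7 = 2.5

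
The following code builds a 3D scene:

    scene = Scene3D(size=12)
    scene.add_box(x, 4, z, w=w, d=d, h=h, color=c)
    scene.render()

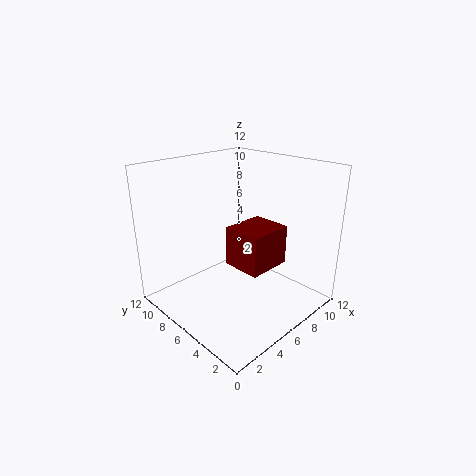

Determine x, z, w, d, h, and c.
x = 6
z = 3
w = 4
d = 3.5
h = 3.5
c = 'maroon'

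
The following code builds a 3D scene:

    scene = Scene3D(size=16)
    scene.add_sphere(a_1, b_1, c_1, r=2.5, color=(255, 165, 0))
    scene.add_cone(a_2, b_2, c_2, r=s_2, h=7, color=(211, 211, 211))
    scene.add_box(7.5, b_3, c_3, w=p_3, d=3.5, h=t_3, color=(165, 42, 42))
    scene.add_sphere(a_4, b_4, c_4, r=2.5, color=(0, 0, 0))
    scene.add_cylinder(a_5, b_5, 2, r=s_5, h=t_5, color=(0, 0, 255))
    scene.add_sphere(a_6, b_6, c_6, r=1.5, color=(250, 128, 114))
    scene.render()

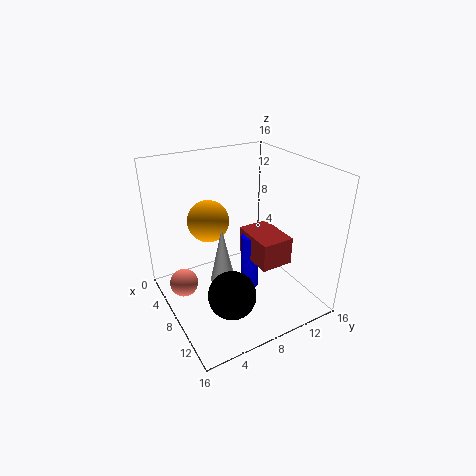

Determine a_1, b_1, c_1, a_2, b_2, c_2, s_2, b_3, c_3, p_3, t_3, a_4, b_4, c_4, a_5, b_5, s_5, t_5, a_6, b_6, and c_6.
a_1 = 3.5; b_1 = 6.5; c_1 = 8.5; a_2 = 6; b_2 = 7; c_2 = 1.5; s_2 = 1.5; b_3 = 8.5; c_3 = 6; p_3 = 5; t_3 = 3; a_4 = 12; b_4 = 5; c_4 = 4; a_5 = 9; b_5 = 9; s_5 = 1; t_5 = 6.5; a_6 = 7.5; b_6 = 1.5; c_6 = 4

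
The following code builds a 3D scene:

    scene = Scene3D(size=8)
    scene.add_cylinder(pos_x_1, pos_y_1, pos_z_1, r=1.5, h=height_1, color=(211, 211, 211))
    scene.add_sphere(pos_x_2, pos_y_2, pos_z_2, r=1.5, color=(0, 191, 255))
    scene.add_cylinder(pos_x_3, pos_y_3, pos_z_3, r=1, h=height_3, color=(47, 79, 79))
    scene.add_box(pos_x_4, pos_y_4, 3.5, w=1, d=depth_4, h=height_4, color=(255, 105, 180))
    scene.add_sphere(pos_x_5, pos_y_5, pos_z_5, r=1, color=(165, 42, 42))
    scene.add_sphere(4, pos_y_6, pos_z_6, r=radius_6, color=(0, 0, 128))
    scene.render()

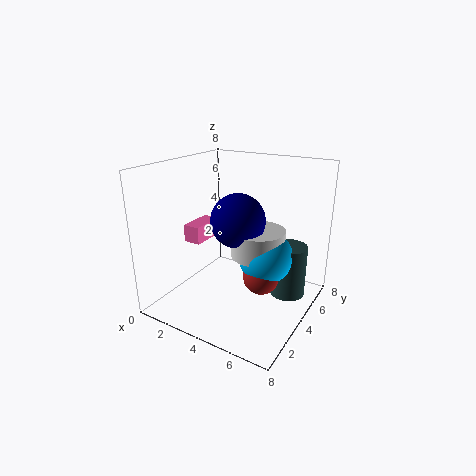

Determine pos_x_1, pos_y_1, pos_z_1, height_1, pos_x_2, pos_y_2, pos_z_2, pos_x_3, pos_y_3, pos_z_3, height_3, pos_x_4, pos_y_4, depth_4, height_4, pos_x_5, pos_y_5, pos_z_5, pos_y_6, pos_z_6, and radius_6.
pos_x_1 = 5; pos_y_1 = 4.5; pos_z_1 = 3; height_1 = 1.5; pos_x_2 = 5.5; pos_y_2 = 4.5; pos_z_2 = 3; pos_x_3 = 6.5; pos_y_3 = 5.5; pos_z_3 = 0.5; height_3 = 3; pos_x_4 = 1; pos_y_4 = 3; depth_4 = 2; height_4 = 1; pos_x_5 = 5.5; pos_y_5 = 4; pos_z_5 = 2; pos_y_6 = 4; pos_z_6 = 5; radius_6 = 1.5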